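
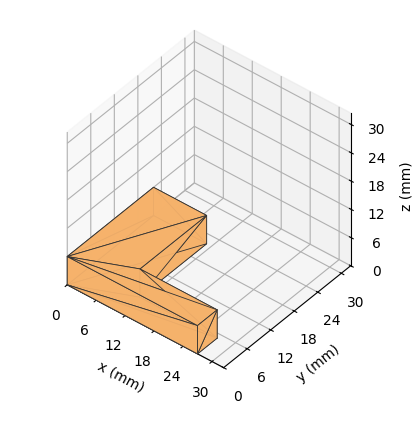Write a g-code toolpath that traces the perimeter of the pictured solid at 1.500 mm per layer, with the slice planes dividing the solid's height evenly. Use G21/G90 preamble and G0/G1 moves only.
Reading the render: the shape is an L-shaped prism: outer 27 × 22 mm, arm thicknesses ≈ 5 mm (horizontal) and 11 mm (vertical), extruded 6 mm in z (dimensions read to the nearest mm from the axis ticks). For the g-code, the solid's height is divided into equal slices at the stated Δz and each level perimeter traced with G1 moves after a G0 lift.

; perimeter-only toolpath
G21 ; units = mm
G90 ; absolute positioning
G28 ; home
; layer 1
G0 Z1.500
G0 X0.000 Y0.000
G1 X27.000 Y0.000
G1 X27.000 Y5.000
G1 X11.000 Y5.000
G1 X11.000 Y22.000
G1 X0.000 Y22.000
G1 X0.000 Y0.000
; layer 2
G0 Z3.000
G0 X0.000 Y0.000
G1 X27.000 Y0.000
G1 X27.000 Y5.000
G1 X11.000 Y5.000
G1 X11.000 Y22.000
G1 X0.000 Y22.000
G1 X0.000 Y0.000
; layer 3
G0 Z4.500
G0 X0.000 Y0.000
G1 X27.000 Y0.000
G1 X27.000 Y5.000
G1 X11.000 Y5.000
G1 X11.000 Y22.000
G1 X0.000 Y22.000
G1 X0.000 Y0.000
; layer 4
G0 Z6.000
G0 X0.000 Y0.000
G1 X27.000 Y0.000
G1 X27.000 Y5.000
G1 X11.000 Y5.000
G1 X11.000 Y22.000
G1 X0.000 Y22.000
G1 X0.000 Y0.000
M2 ; end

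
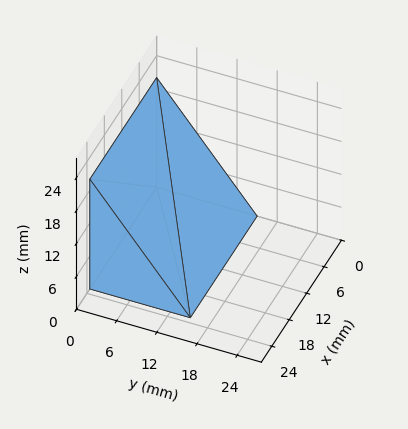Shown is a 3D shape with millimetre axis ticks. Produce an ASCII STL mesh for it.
Reading the render: the shape is a wedge (ramp): 23 × 15 mm base, rising to 20 mm along the y=0 edge and sloping linearly to z=0 at y=15 (dimensions read to the nearest mm from the axis ticks). For the STL, each face is triangulated and given an outward normal.

solid part
  facet normal 0.0000 0.0000 -1.0000
    outer loop
      vertex 23.00 15.00 0.00
      vertex 23.00 0.00 0.00
      vertex 0.00 0.00 0.00
    endloop
  endfacet
  facet normal 0.0000 0.0000 -1.0000
    outer loop
      vertex 0.00 15.00 0.00
      vertex 23.00 15.00 0.00
      vertex 0.00 0.00 0.00
    endloop
  endfacet
  facet normal 0.0000 -1.0000 0.0000
    outer loop
      vertex 0.00 0.00 0.00
      vertex 23.00 0.00 0.00
      vertex 23.00 0.00 20.00
    endloop
  endfacet
  facet normal 0.0000 -1.0000 0.0000
    outer loop
      vertex 0.00 0.00 0.00
      vertex 23.00 0.00 20.00
      vertex 0.00 0.00 20.00
    endloop
  endfacet
  facet normal 0.0000 0.8000 0.6000
    outer loop
      vertex 0.00 0.00 20.00
      vertex 23.00 0.00 20.00
      vertex 23.00 15.00 0.00
    endloop
  endfacet
  facet normal 0.0000 0.8000 0.6000
    outer loop
      vertex 0.00 0.00 20.00
      vertex 23.00 15.00 0.00
      vertex 0.00 15.00 0.00
    endloop
  endfacet
  facet normal -1.0000 0.0000 0.0000
    outer loop
      vertex 0.00 0.00 20.00
      vertex 0.00 15.00 0.00
      vertex 0.00 0.00 0.00
    endloop
  endfacet
  facet normal 1.0000 0.0000 0.0000
    outer loop
      vertex 23.00 0.00 0.00
      vertex 23.00 15.00 0.00
      vertex 23.00 0.00 20.00
    endloop
  endfacet
endsolid part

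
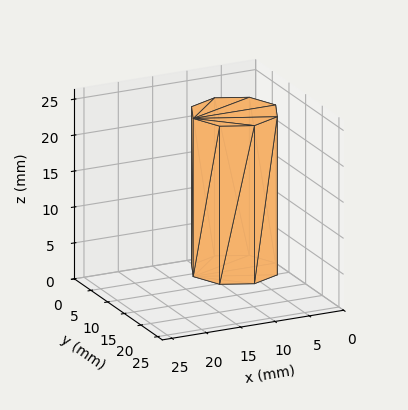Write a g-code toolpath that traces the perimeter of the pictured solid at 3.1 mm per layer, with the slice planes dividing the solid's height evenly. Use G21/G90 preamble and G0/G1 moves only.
Reading the render: the shape is a regular 8-sided prism (a cylinder approximated with 8 flat sides), circumscribed radius ≈ 6 mm, height ≈ 22 mm (dimensions read to the nearest mm from the axis ticks). For the g-code, the solid's height is divided into equal slices at the stated Δz and each level perimeter traced with G1 moves after a G0 lift.

; perimeter-only toolpath
G21 ; units = mm
G90 ; absolute positioning
G28 ; home
; layer 1
G0 Z3.1
G0 X12.0 Y6.0
G1 X10.2 Y10.2
G1 X6.0 Y12.0
G1 X1.8 Y10.2
G1 X0.0 Y6.0
G1 X1.8 Y1.8
G1 X6.0 Y0.0
G1 X10.2 Y1.8
G1 X12.0 Y6.0
; layer 2
G0 Z6.3
G0 X12.0 Y6.0
G1 X10.2 Y10.2
G1 X6.0 Y12.0
G1 X1.8 Y10.2
G1 X0.0 Y6.0
G1 X1.8 Y1.8
G1 X6.0 Y0.0
G1 X10.2 Y1.8
G1 X12.0 Y6.0
; layer 3
G0 Z9.4
G0 X12.0 Y6.0
G1 X10.2 Y10.2
G1 X6.0 Y12.0
G1 X1.8 Y10.2
G1 X0.0 Y6.0
G1 X1.8 Y1.8
G1 X6.0 Y0.0
G1 X10.2 Y1.8
G1 X12.0 Y6.0
; layer 4
G0 Z12.6
G0 X12.0 Y6.0
G1 X10.2 Y10.2
G1 X6.0 Y12.0
G1 X1.8 Y10.2
G1 X0.0 Y6.0
G1 X1.8 Y1.8
G1 X6.0 Y0.0
G1 X10.2 Y1.8
G1 X12.0 Y6.0
; layer 5
G0 Z15.7
G0 X12.0 Y6.0
G1 X10.2 Y10.2
G1 X6.0 Y12.0
G1 X1.8 Y10.2
G1 X0.0 Y6.0
G1 X1.8 Y1.8
G1 X6.0 Y0.0
G1 X10.2 Y1.8
G1 X12.0 Y6.0
; layer 6
G0 Z18.9
G0 X12.0 Y6.0
G1 X10.2 Y10.2
G1 X6.0 Y12.0
G1 X1.8 Y10.2
G1 X0.0 Y6.0
G1 X1.8 Y1.8
G1 X6.0 Y0.0
G1 X10.2 Y1.8
G1 X12.0 Y6.0
; layer 7
G0 Z22.0
G0 X12.0 Y6.0
G1 X10.2 Y10.2
G1 X6.0 Y12.0
G1 X1.8 Y10.2
G1 X0.0 Y6.0
G1 X1.8 Y1.8
G1 X6.0 Y0.0
G1 X10.2 Y1.8
G1 X12.0 Y6.0
M2 ; end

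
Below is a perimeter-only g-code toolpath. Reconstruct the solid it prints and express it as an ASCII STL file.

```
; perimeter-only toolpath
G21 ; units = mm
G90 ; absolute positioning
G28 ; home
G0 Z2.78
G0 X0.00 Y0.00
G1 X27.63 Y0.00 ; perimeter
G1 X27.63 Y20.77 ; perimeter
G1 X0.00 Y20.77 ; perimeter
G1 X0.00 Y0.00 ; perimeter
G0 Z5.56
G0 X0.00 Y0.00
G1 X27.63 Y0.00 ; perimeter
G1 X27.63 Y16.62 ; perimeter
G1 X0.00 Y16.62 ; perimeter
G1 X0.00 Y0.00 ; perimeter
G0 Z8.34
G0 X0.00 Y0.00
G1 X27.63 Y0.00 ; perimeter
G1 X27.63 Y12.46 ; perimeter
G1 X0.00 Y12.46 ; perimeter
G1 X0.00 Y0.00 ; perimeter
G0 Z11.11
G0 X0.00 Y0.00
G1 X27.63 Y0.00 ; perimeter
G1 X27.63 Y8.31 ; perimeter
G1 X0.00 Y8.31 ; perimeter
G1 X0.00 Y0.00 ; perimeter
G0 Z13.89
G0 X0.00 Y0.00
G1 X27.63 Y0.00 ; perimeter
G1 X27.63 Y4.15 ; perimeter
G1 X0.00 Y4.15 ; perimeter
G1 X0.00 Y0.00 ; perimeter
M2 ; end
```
solid part
  facet normal 0.0000 0.0000 -1.0000
    outer loop
      vertex 27.63 24.93 0.00
      vertex 27.63 0.00 0.00
      vertex 0.00 0.00 0.00
    endloop
  endfacet
  facet normal 0.0000 0.0000 -1.0000
    outer loop
      vertex 0.00 24.93 0.00
      vertex 27.63 24.93 0.00
      vertex 0.00 0.00 0.00
    endloop
  endfacet
  facet normal 0.0000 -1.0000 0.0000
    outer loop
      vertex 0.00 0.00 0.00
      vertex 27.63 0.00 0.00
      vertex 27.63 0.00 16.67
    endloop
  endfacet
  facet normal 0.0000 -1.0000 0.0000
    outer loop
      vertex 0.00 0.00 0.00
      vertex 27.63 0.00 16.67
      vertex 0.00 0.00 16.67
    endloop
  endfacet
  facet normal 0.0000 0.5559 0.8313
    outer loop
      vertex 0.00 0.00 16.67
      vertex 27.63 0.00 16.67
      vertex 27.63 24.93 0.00
    endloop
  endfacet
  facet normal 0.0000 0.5559 0.8313
    outer loop
      vertex 0.00 0.00 16.67
      vertex 27.63 24.93 0.00
      vertex 0.00 24.93 0.00
    endloop
  endfacet
  facet normal -1.0000 0.0000 0.0000
    outer loop
      vertex 0.00 0.00 16.67
      vertex 0.00 24.93 0.00
      vertex 0.00 0.00 0.00
    endloop
  endfacet
  facet normal 1.0000 0.0000 0.0000
    outer loop
      vertex 27.63 0.00 0.00
      vertex 27.63 24.93 0.00
      vertex 27.63 0.00 16.67
    endloop
  endfacet
endsolid part

The G0 Z moves step by Δz≈2.78 mm. The G1 loops shrink linearly with z, so the solid tapers from its base footprint up to z≈16.7. Closing with a flat bottom cap and the tapered top and triangulating gives 8 facets — a wedge (ramp): 27.6 × 24.9 mm base, rising to 16.7 mm along the y=0 edge and sloping linearly to z=0 at y=24.9.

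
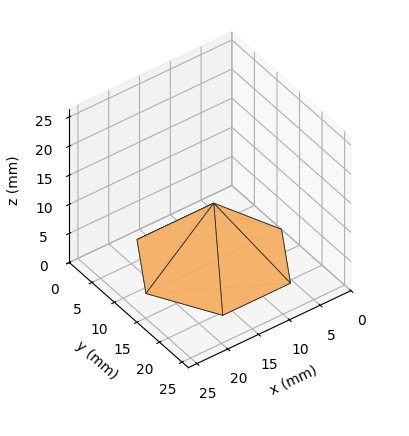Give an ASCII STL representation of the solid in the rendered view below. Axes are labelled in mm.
Reading the render: the shape is a regular 6-sided pyramid, base circumscribed radius ≈ 11 mm, apex at z ≈ 10 mm (dimensions read to the nearest mm from the axis ticks). For the STL, each face is triangulated and given an outward normal.

solid part
  facet normal 0.0000 0.0000 -1.0000
    outer loop
      vertex 5.5 20.5 0.0
      vertex 16.5 20.5 0.0
      vertex 22.0 11.0 0.0
    endloop
  endfacet
  facet normal 0.0000 0.0000 -1.0000
    outer loop
      vertex 0.0 11.0 0.0
      vertex 5.5 20.5 0.0
      vertex 22.0 11.0 0.0
    endloop
  endfacet
  facet normal 0.0000 0.0000 -1.0000
    outer loop
      vertex 5.5 1.5 0.0
      vertex 0.0 11.0 0.0
      vertex 22.0 11.0 0.0
    endloop
  endfacet
  facet normal 0.0000 0.0000 -1.0000
    outer loop
      vertex 16.5 1.5 0.0
      vertex 5.5 1.5 0.0
      vertex 22.0 11.0 0.0
    endloop
  endfacet
  facet normal 0.6268 0.3629 0.6895
    outer loop
      vertex 22.0 11.0 0.0
      vertex 16.5 20.5 0.0
      vertex 11.0 11.0 10.0
    endloop
  endfacet
  facet normal 0.0000 0.7250 0.6887
    outer loop
      vertex 16.5 20.5 0.0
      vertex 5.5 20.5 0.0
      vertex 11.0 11.0 10.0
    endloop
  endfacet
  facet normal -0.6268 0.3629 0.6895
    outer loop
      vertex 5.5 20.5 0.0
      vertex 0.0 11.0 0.0
      vertex 11.0 11.0 10.0
    endloop
  endfacet
  facet normal -0.6268 -0.3629 0.6895
    outer loop
      vertex 0.0 11.0 0.0
      vertex 5.5 1.5 0.0
      vertex 11.0 11.0 10.0
    endloop
  endfacet
  facet normal 0.0000 -0.7250 0.6887
    outer loop
      vertex 5.5 1.5 0.0
      vertex 16.5 1.5 0.0
      vertex 11.0 11.0 10.0
    endloop
  endfacet
  facet normal 0.6268 -0.3629 0.6895
    outer loop
      vertex 16.5 1.5 0.0
      vertex 22.0 11.0 0.0
      vertex 11.0 11.0 10.0
    endloop
  endfacet
endsolid part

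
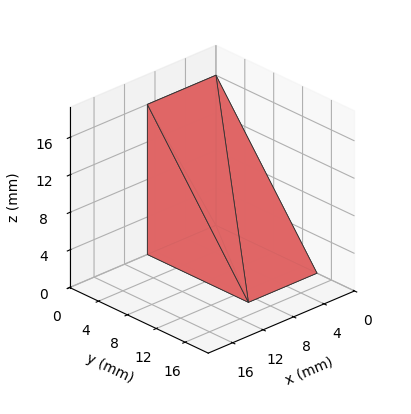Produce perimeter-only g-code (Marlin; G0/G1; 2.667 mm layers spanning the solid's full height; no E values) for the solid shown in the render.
Reading the render: the shape is a wedge (ramp): 9 × 14 mm base, rising to 16 mm along the y=0 edge and sloping linearly to z=0 at y=14 (dimensions read to the nearest mm from the axis ticks). For the g-code, the solid's height is divided into equal slices at the stated Δz and each level perimeter traced with G1 moves after a G0 lift.

; perimeter-only toolpath
G21 ; units = mm
G90 ; absolute positioning
G28 ; home
; layer 1
G0 Z2.667
G0 X0.000 Y0.000
G1 X9.000 Y0.000
G1 X9.000 Y11.667
G1 X0.000 Y11.667
G1 X0.000 Y0.000
; layer 2
G0 Z5.333
G0 X0.000 Y0.000
G1 X9.000 Y0.000
G1 X9.000 Y9.333
G1 X0.000 Y9.333
G1 X0.000 Y0.000
; layer 3
G0 Z8.000
G0 X0.000 Y0.000
G1 X9.000 Y0.000
G1 X9.000 Y7.000
G1 X0.000 Y7.000
G1 X0.000 Y0.000
; layer 4
G0 Z10.667
G0 X0.000 Y0.000
G1 X9.000 Y0.000
G1 X9.000 Y4.667
G1 X0.000 Y4.667
G1 X0.000 Y0.000
; layer 5
G0 Z13.333
G0 X0.000 Y0.000
G1 X9.000 Y0.000
G1 X9.000 Y2.333
G1 X0.000 Y2.333
G1 X0.000 Y0.000
M2 ; end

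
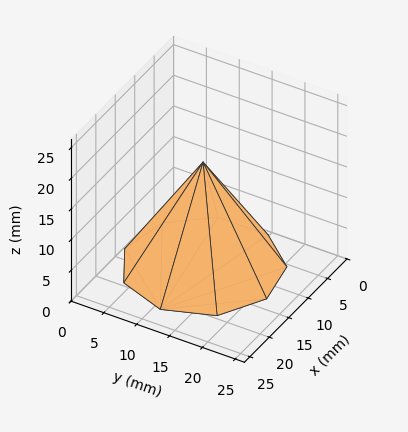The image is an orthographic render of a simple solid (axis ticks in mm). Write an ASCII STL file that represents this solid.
Reading the render: the shape is a regular 9-sided pyramid, base circumscribed radius ≈ 11 mm, apex at z ≈ 17 mm (dimensions read to the nearest mm from the axis ticks). For the STL, each face is triangulated and given an outward normal.

solid part
  facet normal 0.0000 0.0000 -1.0000
    outer loop
      vertex 12.9 21.8 0.0
      vertex 19.4 18.1 0.0
      vertex 22.0 11.0 0.0
    endloop
  endfacet
  facet normal 0.0000 0.0000 -1.0000
    outer loop
      vertex 5.5 20.5 0.0
      vertex 12.9 21.8 0.0
      vertex 22.0 11.0 0.0
    endloop
  endfacet
  facet normal 0.0000 0.0000 -1.0000
    outer loop
      vertex 0.7 14.8 0.0
      vertex 5.5 20.5 0.0
      vertex 22.0 11.0 0.0
    endloop
  endfacet
  facet normal 0.0000 0.0000 -1.0000
    outer loop
      vertex 0.7 7.2 0.0
      vertex 0.7 14.8 0.0
      vertex 22.0 11.0 0.0
    endloop
  endfacet
  facet normal 0.0000 0.0000 -1.0000
    outer loop
      vertex 5.5 1.5 0.0
      vertex 0.7 7.2 0.0
      vertex 22.0 11.0 0.0
    endloop
  endfacet
  facet normal 0.0000 0.0000 -1.0000
    outer loop
      vertex 12.9 0.2 0.0
      vertex 5.5 1.5 0.0
      vertex 22.0 11.0 0.0
    endloop
  endfacet
  facet normal 0.0000 0.0000 -1.0000
    outer loop
      vertex 19.4 3.9 0.0
      vertex 12.9 0.2 0.0
      vertex 22.0 11.0 0.0
    endloop
  endfacet
  facet normal 0.8025 0.2939 0.5193
    outer loop
      vertex 22.0 11.0 0.0
      vertex 19.4 18.1 0.0
      vertex 11.0 11.0 17.0
    endloop
  endfacet
  facet normal 0.4228 0.7428 0.5191
    outer loop
      vertex 19.4 18.1 0.0
      vertex 12.9 21.8 0.0
      vertex 11.0 11.0 17.0
    endloop
  endfacet
  facet normal -0.1480 0.8422 0.5185
    outer loop
      vertex 12.9 21.8 0.0
      vertex 5.5 20.5 0.0
      vertex 11.0 11.0 17.0
    endloop
  endfacet
  facet normal -0.6538 0.5505 0.5192
    outer loop
      vertex 5.5 20.5 0.0
      vertex 0.7 14.8 0.0
      vertex 11.0 11.0 17.0
    endloop
  endfacet
  facet normal -0.8553 0.0000 0.5182
    outer loop
      vertex 0.7 14.8 0.0
      vertex 0.7 7.2 0.0
      vertex 11.0 11.0 17.0
    endloop
  endfacet
  facet normal -0.6538 -0.5505 0.5192
    outer loop
      vertex 0.7 7.2 0.0
      vertex 5.5 1.5 0.0
      vertex 11.0 11.0 17.0
    endloop
  endfacet
  facet normal -0.1480 -0.8422 0.5185
    outer loop
      vertex 5.5 1.5 0.0
      vertex 12.9 0.2 0.0
      vertex 11.0 11.0 17.0
    endloop
  endfacet
  facet normal 0.4228 -0.7428 0.5191
    outer loop
      vertex 12.9 0.2 0.0
      vertex 19.4 3.9 0.0
      vertex 11.0 11.0 17.0
    endloop
  endfacet
  facet normal 0.8025 -0.2939 0.5193
    outer loop
      vertex 19.4 3.9 0.0
      vertex 22.0 11.0 0.0
      vertex 11.0 11.0 17.0
    endloop
  endfacet
endsolid part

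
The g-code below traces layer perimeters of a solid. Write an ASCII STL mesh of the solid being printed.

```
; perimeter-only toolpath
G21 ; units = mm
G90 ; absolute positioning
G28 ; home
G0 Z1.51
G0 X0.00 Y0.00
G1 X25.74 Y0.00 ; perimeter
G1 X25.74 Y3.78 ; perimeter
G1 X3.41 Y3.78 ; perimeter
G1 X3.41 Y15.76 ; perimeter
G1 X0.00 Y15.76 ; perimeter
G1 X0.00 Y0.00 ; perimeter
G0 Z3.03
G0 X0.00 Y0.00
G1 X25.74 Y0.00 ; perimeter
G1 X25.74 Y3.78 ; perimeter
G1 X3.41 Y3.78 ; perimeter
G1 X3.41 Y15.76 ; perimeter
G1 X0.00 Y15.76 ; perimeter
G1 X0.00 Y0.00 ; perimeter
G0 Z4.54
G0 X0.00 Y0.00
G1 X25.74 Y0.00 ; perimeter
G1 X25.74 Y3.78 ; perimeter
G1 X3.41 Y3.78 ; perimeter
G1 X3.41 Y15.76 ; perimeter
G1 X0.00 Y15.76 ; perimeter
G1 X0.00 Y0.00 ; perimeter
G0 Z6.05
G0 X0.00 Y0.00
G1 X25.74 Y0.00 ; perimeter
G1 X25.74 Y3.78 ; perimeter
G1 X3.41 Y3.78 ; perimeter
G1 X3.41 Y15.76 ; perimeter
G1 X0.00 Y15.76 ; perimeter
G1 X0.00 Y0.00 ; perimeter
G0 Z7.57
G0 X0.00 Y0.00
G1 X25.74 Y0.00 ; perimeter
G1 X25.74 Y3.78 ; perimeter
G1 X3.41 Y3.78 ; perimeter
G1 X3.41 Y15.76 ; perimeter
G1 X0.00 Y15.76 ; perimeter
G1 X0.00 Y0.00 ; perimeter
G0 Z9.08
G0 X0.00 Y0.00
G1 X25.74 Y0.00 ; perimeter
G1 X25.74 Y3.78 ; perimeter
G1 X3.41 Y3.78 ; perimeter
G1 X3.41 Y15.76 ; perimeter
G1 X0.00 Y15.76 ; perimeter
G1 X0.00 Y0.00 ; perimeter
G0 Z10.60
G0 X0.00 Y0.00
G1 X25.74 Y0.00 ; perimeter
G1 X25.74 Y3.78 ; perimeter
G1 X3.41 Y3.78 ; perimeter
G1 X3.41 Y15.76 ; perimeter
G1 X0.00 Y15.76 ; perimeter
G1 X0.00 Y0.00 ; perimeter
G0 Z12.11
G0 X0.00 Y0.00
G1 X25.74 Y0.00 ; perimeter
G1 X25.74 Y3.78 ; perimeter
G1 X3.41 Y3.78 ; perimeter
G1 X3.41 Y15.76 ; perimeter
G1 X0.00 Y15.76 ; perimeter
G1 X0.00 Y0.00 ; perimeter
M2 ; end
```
solid part
  facet normal 0.0000 0.0000 -1.0000
    outer loop
      vertex 25.74 3.78 0.00
      vertex 25.74 0.00 0.00
      vertex 0.00 0.00 0.00
    endloop
  endfacet
  facet normal 0.0000 0.0000 -1.0000
    outer loop
      vertex 3.41 3.78 0.00
      vertex 25.74 3.78 0.00
      vertex 0.00 0.00 0.00
    endloop
  endfacet
  facet normal 0.0000 0.0000 -1.0000
    outer loop
      vertex 3.41 15.76 0.00
      vertex 3.41 3.78 0.00
      vertex 0.00 0.00 0.00
    endloop
  endfacet
  facet normal 0.0000 0.0000 -1.0000
    outer loop
      vertex 0.00 15.76 0.00
      vertex 3.41 15.76 0.00
      vertex 0.00 0.00 0.00
    endloop
  endfacet
  facet normal 0.0000 0.0000 1.0000
    outer loop
      vertex 0.00 0.00 12.11
      vertex 25.74 0.00 12.11
      vertex 25.74 3.78 12.11
    endloop
  endfacet
  facet normal 0.0000 0.0000 1.0000
    outer loop
      vertex 0.00 0.00 12.11
      vertex 25.74 3.78 12.11
      vertex 3.41 3.78 12.11
    endloop
  endfacet
  facet normal 0.0000 0.0000 1.0000
    outer loop
      vertex 0.00 0.00 12.11
      vertex 3.41 3.78 12.11
      vertex 3.41 15.76 12.11
    endloop
  endfacet
  facet normal 0.0000 0.0000 1.0000
    outer loop
      vertex 0.00 0.00 12.11
      vertex 3.41 15.76 12.11
      vertex 0.00 15.76 12.11
    endloop
  endfacet
  facet normal 0.0000 -1.0000 0.0000
    outer loop
      vertex 0.00 0.00 0.00
      vertex 25.74 0.00 0.00
      vertex 25.74 0.00 12.11
    endloop
  endfacet
  facet normal 0.0000 -1.0000 0.0000
    outer loop
      vertex 0.00 0.00 0.00
      vertex 25.74 0.00 12.11
      vertex 0.00 0.00 12.11
    endloop
  endfacet
  facet normal 1.0000 0.0000 0.0000
    outer loop
      vertex 25.74 0.00 0.00
      vertex 25.74 3.78 0.00
      vertex 25.74 3.78 12.11
    endloop
  endfacet
  facet normal 1.0000 0.0000 0.0000
    outer loop
      vertex 25.74 0.00 0.00
      vertex 25.74 3.78 12.11
      vertex 25.74 0.00 12.11
    endloop
  endfacet
  facet normal 0.0000 1.0000 0.0000
    outer loop
      vertex 25.74 3.78 0.00
      vertex 3.41 3.78 0.00
      vertex 3.41 3.78 12.11
    endloop
  endfacet
  facet normal 0.0000 1.0000 0.0000
    outer loop
      vertex 25.74 3.78 0.00
      vertex 3.41 3.78 12.11
      vertex 25.74 3.78 12.11
    endloop
  endfacet
  facet normal 1.0000 0.0000 0.0000
    outer loop
      vertex 3.41 3.78 0.00
      vertex 3.41 15.76 0.00
      vertex 3.41 15.76 12.11
    endloop
  endfacet
  facet normal 1.0000 0.0000 0.0000
    outer loop
      vertex 3.41 3.78 0.00
      vertex 3.41 15.76 12.11
      vertex 3.41 3.78 12.11
    endloop
  endfacet
  facet normal 0.0000 1.0000 0.0000
    outer loop
      vertex 3.41 15.76 0.00
      vertex 0.00 15.76 0.00
      vertex 0.00 15.76 12.11
    endloop
  endfacet
  facet normal 0.0000 1.0000 0.0000
    outer loop
      vertex 3.41 15.76 0.00
      vertex 0.00 15.76 12.11
      vertex 3.41 15.76 12.11
    endloop
  endfacet
  facet normal -1.0000 0.0000 0.0000
    outer loop
      vertex 0.00 15.76 0.00
      vertex 0.00 0.00 0.00
      vertex 0.00 0.00 12.11
    endloop
  endfacet
  facet normal -1.0000 0.0000 0.0000
    outer loop
      vertex 0.00 15.76 0.00
      vertex 0.00 0.00 12.11
      vertex 0.00 15.76 12.11
    endloop
  endfacet
endsolid part

The G0 Z moves step by Δz≈1.51 mm. Every layer's G1 loop is the same polygon, so the solid is a straight extrusion of it from z=0 to z≈12.1. Closing with flat bottom and top caps and triangulating gives 20 facets — an L-shaped prism: outer 25.7 × 15.8 mm, arm thicknesses ≈ 3.78 mm (horizontal) and 3.41 mm (vertical), extruded 12.1 mm in z.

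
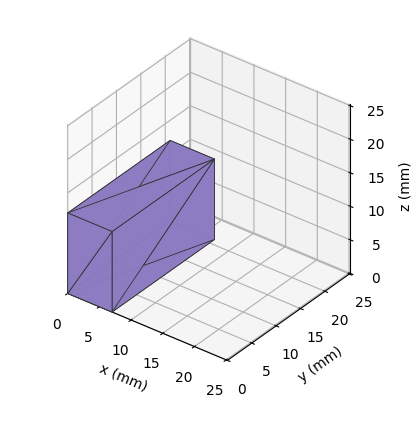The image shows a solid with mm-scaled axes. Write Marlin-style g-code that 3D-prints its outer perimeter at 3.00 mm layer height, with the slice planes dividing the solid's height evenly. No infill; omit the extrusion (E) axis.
Reading the render: the shape is a rectangular box, roughly 7 × 21 mm footprint and 12 mm tall (dimensions read to the nearest mm from the axis ticks). For the g-code, the solid's height is divided into equal slices at the stated Δz and each level perimeter traced with G1 moves after a G0 lift.

; perimeter-only toolpath
G21 ; units = mm
G90 ; absolute positioning
G28 ; home
; layer 1
G0 Z3.00
G0 X0.00 Y0.00
G1 X7.00 Y0.00
G1 X7.00 Y21.00
G1 X0.00 Y21.00
G1 X0.00 Y0.00
; layer 2
G0 Z6.00
G0 X0.00 Y0.00
G1 X7.00 Y0.00
G1 X7.00 Y21.00
G1 X0.00 Y21.00
G1 X0.00 Y0.00
; layer 3
G0 Z9.00
G0 X0.00 Y0.00
G1 X7.00 Y0.00
G1 X7.00 Y21.00
G1 X0.00 Y21.00
G1 X0.00 Y0.00
; layer 4
G0 Z12.00
G0 X0.00 Y0.00
G1 X7.00 Y0.00
G1 X7.00 Y21.00
G1 X0.00 Y21.00
G1 X0.00 Y0.00
M2 ; end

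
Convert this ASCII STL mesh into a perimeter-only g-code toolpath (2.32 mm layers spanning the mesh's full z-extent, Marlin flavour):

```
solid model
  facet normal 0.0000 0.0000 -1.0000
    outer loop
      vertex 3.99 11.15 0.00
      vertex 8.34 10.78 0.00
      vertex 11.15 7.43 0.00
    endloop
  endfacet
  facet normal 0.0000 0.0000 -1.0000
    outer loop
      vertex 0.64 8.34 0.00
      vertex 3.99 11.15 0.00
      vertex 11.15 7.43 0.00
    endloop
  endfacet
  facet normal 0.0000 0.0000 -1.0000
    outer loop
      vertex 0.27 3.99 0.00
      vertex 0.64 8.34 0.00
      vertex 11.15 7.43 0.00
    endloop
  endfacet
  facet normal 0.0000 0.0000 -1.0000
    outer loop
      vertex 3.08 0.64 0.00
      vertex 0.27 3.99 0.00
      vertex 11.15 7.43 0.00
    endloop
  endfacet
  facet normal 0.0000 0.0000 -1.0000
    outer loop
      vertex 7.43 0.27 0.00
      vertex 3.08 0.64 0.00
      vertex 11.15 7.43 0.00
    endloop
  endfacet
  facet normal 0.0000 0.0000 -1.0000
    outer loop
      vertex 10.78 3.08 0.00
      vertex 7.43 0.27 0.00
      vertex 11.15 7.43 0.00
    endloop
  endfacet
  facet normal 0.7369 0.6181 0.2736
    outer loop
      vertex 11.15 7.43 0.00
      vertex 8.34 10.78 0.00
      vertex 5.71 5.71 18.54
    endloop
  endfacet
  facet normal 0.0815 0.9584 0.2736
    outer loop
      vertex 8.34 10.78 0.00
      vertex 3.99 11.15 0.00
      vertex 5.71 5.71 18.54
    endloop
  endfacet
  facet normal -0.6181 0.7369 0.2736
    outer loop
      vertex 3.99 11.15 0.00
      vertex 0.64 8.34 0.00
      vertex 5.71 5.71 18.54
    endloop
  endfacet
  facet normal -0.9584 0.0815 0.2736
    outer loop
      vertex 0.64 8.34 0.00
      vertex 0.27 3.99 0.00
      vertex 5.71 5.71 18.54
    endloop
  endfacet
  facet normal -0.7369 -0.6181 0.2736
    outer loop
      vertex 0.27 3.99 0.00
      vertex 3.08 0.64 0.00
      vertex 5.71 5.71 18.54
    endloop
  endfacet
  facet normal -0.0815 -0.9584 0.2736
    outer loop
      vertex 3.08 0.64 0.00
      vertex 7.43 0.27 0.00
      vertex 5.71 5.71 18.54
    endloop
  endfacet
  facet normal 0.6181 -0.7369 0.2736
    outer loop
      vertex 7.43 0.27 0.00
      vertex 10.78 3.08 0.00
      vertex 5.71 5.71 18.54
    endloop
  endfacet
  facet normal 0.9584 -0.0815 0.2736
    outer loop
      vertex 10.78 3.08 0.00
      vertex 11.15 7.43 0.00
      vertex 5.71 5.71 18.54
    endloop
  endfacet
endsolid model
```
; perimeter-only toolpath
G21 ; units = mm
G90 ; absolute positioning
G28 ; home
; layer 1
G0 Z2.32
G0 X10.47 Y7.21
G1 X8.01 Y10.15
G1 X4.21 Y10.47
G1 X1.27 Y8.01
G1 X0.95 Y4.21
G1 X3.41 Y1.27
G1 X7.21 Y0.95
G1 X10.15 Y3.41
G1 X10.47 Y7.21
; layer 2
G0 Z4.63
G0 X9.79 Y7.00
G1 X7.68 Y9.51
G1 X4.42 Y9.79
G1 X1.91 Y7.68
G1 X1.63 Y4.42
G1 X3.74 Y1.91
G1 X7.00 Y1.63
G1 X9.51 Y3.74
G1 X9.79 Y7.00
; layer 3
G0 Z6.95
G0 X9.11 Y6.79
G1 X7.35 Y8.88
G1 X4.63 Y9.11
G1 X2.54 Y7.35
G1 X2.31 Y4.63
G1 X4.07 Y2.54
G1 X6.79 Y2.31
G1 X8.88 Y4.07
G1 X9.11 Y6.79
; layer 4
G0 Z9.27
G0 X8.43 Y6.57
G1 X7.03 Y8.24
G1 X4.85 Y8.43
G1 X3.17 Y7.03
G1 X2.99 Y4.85
G1 X4.39 Y3.17
G1 X6.57 Y2.99
G1 X8.24 Y4.39
G1 X8.43 Y6.57
; layer 5
G0 Z11.59
G0 X7.75 Y6.36
G1 X6.70 Y7.61
G1 X5.07 Y7.75
G1 X3.81 Y6.70
G1 X3.67 Y5.07
G1 X4.72 Y3.81
G1 X6.36 Y3.67
G1 X7.61 Y4.72
G1 X7.75 Y6.36
; layer 6
G0 Z13.90
G0 X7.07 Y6.14
G1 X6.37 Y6.98
G1 X5.28 Y7.07
G1 X4.44 Y6.37
G1 X4.35 Y5.28
G1 X5.05 Y4.44
G1 X6.14 Y4.35
G1 X6.98 Y5.05
G1 X7.07 Y6.14
; layer 7
G0 Z16.22
G0 X6.39 Y5.92
G1 X6.04 Y6.34
G1 X5.50 Y6.39
G1 X5.08 Y6.04
G1 X5.03 Y5.50
G1 X5.38 Y5.08
G1 X5.92 Y5.03
G1 X6.34 Y5.38
G1 X6.39 Y5.92
M2 ; end

The solid is a regular 8-sided pyramid, base circumscribed radius ≈ 5.71 mm, apex at z ≈ 18.5 mm. Slicing at Δz = 2.32 mm — 8 equal slices spanning the solid's height, so layer i sits at z = i·h/8 — gives 7 non-empty perimeters. Each is a 8-segment closed polygon; G0 lifts to the layer z and rapids to the start vertex, then G1 traces the edges. The cross-section shrinks linearly with z (the slice at the apex is degenerate and omitted).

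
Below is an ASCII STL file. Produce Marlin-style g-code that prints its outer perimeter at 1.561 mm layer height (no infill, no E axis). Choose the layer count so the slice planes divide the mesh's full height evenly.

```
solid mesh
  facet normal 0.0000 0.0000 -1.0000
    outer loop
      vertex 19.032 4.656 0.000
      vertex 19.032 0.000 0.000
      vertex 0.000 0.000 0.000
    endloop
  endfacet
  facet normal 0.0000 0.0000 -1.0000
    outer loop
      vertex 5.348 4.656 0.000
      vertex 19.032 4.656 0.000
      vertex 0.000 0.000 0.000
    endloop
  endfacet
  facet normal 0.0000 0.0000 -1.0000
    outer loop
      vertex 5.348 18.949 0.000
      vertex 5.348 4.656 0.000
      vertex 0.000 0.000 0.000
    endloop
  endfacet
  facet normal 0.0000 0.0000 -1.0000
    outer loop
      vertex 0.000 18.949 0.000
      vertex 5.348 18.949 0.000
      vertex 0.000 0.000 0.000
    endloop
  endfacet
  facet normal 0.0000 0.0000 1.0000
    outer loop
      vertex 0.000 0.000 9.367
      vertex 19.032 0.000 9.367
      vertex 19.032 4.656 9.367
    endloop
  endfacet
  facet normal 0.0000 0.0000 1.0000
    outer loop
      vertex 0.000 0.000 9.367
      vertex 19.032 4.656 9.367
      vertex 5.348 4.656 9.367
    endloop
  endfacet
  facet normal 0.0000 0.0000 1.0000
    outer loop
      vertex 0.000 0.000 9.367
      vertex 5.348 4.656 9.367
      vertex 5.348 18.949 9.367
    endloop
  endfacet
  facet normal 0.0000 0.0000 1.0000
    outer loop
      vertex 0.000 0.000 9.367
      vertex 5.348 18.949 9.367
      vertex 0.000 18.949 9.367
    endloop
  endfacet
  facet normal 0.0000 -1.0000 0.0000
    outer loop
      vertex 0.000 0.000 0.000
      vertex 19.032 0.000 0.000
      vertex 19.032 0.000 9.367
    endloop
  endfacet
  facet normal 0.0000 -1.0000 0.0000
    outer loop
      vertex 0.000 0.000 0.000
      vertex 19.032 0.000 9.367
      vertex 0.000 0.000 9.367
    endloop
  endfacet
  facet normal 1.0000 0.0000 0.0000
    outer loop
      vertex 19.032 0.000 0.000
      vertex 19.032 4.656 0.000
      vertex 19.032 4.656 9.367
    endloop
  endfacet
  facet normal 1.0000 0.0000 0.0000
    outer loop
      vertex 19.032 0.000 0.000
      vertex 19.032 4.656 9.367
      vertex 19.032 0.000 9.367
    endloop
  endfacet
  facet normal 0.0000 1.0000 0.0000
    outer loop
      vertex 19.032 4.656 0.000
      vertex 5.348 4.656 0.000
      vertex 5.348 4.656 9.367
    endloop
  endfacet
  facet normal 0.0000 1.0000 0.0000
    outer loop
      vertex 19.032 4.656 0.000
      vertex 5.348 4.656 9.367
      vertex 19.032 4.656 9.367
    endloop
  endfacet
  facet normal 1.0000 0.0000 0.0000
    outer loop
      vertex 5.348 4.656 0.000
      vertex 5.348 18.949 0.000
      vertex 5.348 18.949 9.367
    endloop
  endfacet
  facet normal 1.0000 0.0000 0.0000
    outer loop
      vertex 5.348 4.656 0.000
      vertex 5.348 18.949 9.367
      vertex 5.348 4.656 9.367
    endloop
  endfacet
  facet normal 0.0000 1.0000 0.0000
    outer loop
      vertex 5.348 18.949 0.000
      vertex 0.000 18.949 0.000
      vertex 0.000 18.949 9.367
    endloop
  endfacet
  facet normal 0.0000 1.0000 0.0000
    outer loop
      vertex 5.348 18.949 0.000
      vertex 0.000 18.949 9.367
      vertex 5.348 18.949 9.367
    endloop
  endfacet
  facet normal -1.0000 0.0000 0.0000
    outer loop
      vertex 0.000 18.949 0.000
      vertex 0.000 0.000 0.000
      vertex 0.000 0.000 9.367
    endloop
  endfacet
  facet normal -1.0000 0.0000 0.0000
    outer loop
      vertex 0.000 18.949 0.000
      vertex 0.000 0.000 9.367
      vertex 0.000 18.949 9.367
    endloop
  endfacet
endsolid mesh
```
; perimeter-only toolpath
G21 ; units = mm
G90 ; absolute positioning
G28 ; home
; layer 1
G0 Z1.561
G0 X0.000 Y0.000
G1 X19.032 Y0.000
G1 X19.032 Y4.656
G1 X5.348 Y4.656
G1 X5.348 Y18.949
G1 X0.000 Y18.949
G1 X0.000 Y0.000
; layer 2
G0 Z3.122
G0 X0.000 Y0.000
G1 X19.032 Y0.000
G1 X19.032 Y4.656
G1 X5.348 Y4.656
G1 X5.348 Y18.949
G1 X0.000 Y18.949
G1 X0.000 Y0.000
; layer 3
G0 Z4.684
G0 X0.000 Y0.000
G1 X19.032 Y0.000
G1 X19.032 Y4.656
G1 X5.348 Y4.656
G1 X5.348 Y18.949
G1 X0.000 Y18.949
G1 X0.000 Y0.000
; layer 4
G0 Z6.245
G0 X0.000 Y0.000
G1 X19.032 Y0.000
G1 X19.032 Y4.656
G1 X5.348 Y4.656
G1 X5.348 Y18.949
G1 X0.000 Y18.949
G1 X0.000 Y0.000
; layer 5
G0 Z7.806
G0 X0.000 Y0.000
G1 X19.032 Y0.000
G1 X19.032 Y4.656
G1 X5.348 Y4.656
G1 X5.348 Y18.949
G1 X0.000 Y18.949
G1 X0.000 Y0.000
; layer 6
G0 Z9.367
G0 X0.000 Y0.000
G1 X19.032 Y0.000
G1 X19.032 Y4.656
G1 X5.348 Y4.656
G1 X5.348 Y18.949
G1 X0.000 Y18.949
G1 X0.000 Y0.000
M2 ; end

The solid is an L-shaped prism: outer 19 × 18.9 mm, arm thicknesses ≈ 4.66 mm (horizontal) and 5.35 mm (vertical), extruded 9.37 mm in z. Slicing at Δz = 1.561 mm — 6 equal slices spanning the solid's height, so layer i sits at z = i·h/6 — gives 6 non-empty perimeters. Each is a 6-segment closed polygon; G0 lifts to the layer z and rapids to the start vertex, then G1 traces the edges.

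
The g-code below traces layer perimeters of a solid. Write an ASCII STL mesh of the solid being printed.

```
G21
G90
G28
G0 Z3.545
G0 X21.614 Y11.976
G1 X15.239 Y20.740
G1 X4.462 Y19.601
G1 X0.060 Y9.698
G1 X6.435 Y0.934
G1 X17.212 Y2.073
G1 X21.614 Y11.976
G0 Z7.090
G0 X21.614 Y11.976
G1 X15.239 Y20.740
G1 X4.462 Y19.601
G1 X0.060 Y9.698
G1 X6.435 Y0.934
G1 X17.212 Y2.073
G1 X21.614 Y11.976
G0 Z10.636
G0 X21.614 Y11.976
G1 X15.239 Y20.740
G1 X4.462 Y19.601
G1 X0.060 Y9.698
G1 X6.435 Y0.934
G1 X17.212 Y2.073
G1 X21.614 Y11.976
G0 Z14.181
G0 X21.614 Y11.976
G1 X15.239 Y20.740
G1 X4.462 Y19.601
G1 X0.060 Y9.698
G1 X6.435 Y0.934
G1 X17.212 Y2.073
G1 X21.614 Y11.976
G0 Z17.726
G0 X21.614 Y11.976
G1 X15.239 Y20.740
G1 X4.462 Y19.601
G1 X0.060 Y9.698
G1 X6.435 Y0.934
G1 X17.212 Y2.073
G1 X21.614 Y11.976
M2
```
solid part
  facet normal 0.0000 0.0000 -1.0000
    outer loop
      vertex 4.462 19.601 0.000
      vertex 15.239 20.740 0.000
      vertex 21.614 11.976 0.000
    endloop
  endfacet
  facet normal 0.0000 0.0000 -1.0000
    outer loop
      vertex 0.060 9.698 0.000
      vertex 4.462 19.601 0.000
      vertex 21.614 11.976 0.000
    endloop
  endfacet
  facet normal 0.0000 0.0000 -1.0000
    outer loop
      vertex 6.435 0.934 0.000
      vertex 0.060 9.698 0.000
      vertex 21.614 11.976 0.000
    endloop
  endfacet
  facet normal 0.0000 0.0000 -1.0000
    outer loop
      vertex 17.212 2.073 0.000
      vertex 6.435 0.934 0.000
      vertex 21.614 11.976 0.000
    endloop
  endfacet
  facet normal 0.0000 0.0000 1.0000
    outer loop
      vertex 21.614 11.976 17.726
      vertex 15.239 20.740 17.726
      vertex 4.462 19.601 17.726
    endloop
  endfacet
  facet normal 0.0000 0.0000 1.0000
    outer loop
      vertex 21.614 11.976 17.726
      vertex 4.462 19.601 17.726
      vertex 0.060 9.698 17.726
    endloop
  endfacet
  facet normal 0.0000 0.0000 1.0000
    outer loop
      vertex 21.614 11.976 17.726
      vertex 0.060 9.698 17.726
      vertex 6.435 0.934 17.726
    endloop
  endfacet
  facet normal 0.0000 0.0000 1.0000
    outer loop
      vertex 21.614 11.976 17.726
      vertex 6.435 0.934 17.726
      vertex 17.212 2.073 17.726
    endloop
  endfacet
  facet normal 0.8087 0.5882 0.0000
    outer loop
      vertex 21.614 11.976 0.000
      vertex 15.239 20.740 0.000
      vertex 15.239 20.740 17.726
    endloop
  endfacet
  facet normal 0.8087 0.5882 0.0000
    outer loop
      vertex 21.614 11.976 0.000
      vertex 15.239 20.740 17.726
      vertex 21.614 11.976 17.726
    endloop
  endfacet
  facet normal -0.1051 0.9945 0.0000
    outer loop
      vertex 15.239 20.740 0.000
      vertex 4.462 19.601 0.000
      vertex 4.462 19.601 17.726
    endloop
  endfacet
  facet normal -0.1051 0.9945 0.0000
    outer loop
      vertex 15.239 20.740 0.000
      vertex 4.462 19.601 17.726
      vertex 15.239 20.740 17.726
    endloop
  endfacet
  facet normal -0.9138 0.4062 0.0000
    outer loop
      vertex 4.462 19.601 0.000
      vertex 0.060 9.698 0.000
      vertex 0.060 9.698 17.726
    endloop
  endfacet
  facet normal -0.9138 0.4062 0.0000
    outer loop
      vertex 4.462 19.601 0.000
      vertex 0.060 9.698 17.726
      vertex 4.462 19.601 17.726
    endloop
  endfacet
  facet normal -0.8087 -0.5882 0.0000
    outer loop
      vertex 0.060 9.698 0.000
      vertex 6.435 0.934 0.000
      vertex 6.435 0.934 17.726
    endloop
  endfacet
  facet normal -0.8087 -0.5882 0.0000
    outer loop
      vertex 0.060 9.698 0.000
      vertex 6.435 0.934 17.726
      vertex 0.060 9.698 17.726
    endloop
  endfacet
  facet normal 0.1051 -0.9945 0.0000
    outer loop
      vertex 6.435 0.934 0.000
      vertex 17.212 2.073 0.000
      vertex 17.212 2.073 17.726
    endloop
  endfacet
  facet normal 0.1051 -0.9945 0.0000
    outer loop
      vertex 6.435 0.934 0.000
      vertex 17.212 2.073 17.726
      vertex 6.435 0.934 17.726
    endloop
  endfacet
  facet normal 0.9138 -0.4062 0.0000
    outer loop
      vertex 17.212 2.073 0.000
      vertex 21.614 11.976 0.000
      vertex 21.614 11.976 17.726
    endloop
  endfacet
  facet normal 0.9138 -0.4062 0.0000
    outer loop
      vertex 17.212 2.073 0.000
      vertex 21.614 11.976 17.726
      vertex 17.212 2.073 17.726
    endloop
  endfacet
endsolid part

The G0 Z moves step by Δz≈3.545 mm. Every layer's G1 loop is the same polygon, so the solid is a straight extrusion of it from z=0 to z≈17.7. Closing with flat bottom and top caps and triangulating gives 20 facets — a regular 6-sided prism (a cylinder approximated with 6 flat sides), circumscribed radius ≈ 10.8 mm, height ≈ 17.7 mm.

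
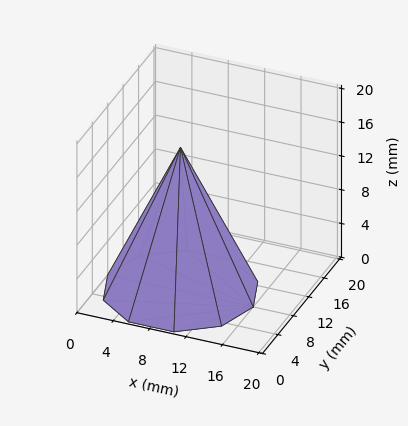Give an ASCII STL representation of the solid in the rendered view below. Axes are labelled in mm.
Reading the render: the shape is a regular 10-sided pyramid, base circumscribed radius ≈ 8 mm, apex at z ≈ 17 mm (dimensions read to the nearest mm from the axis ticks). For the STL, each face is triangulated and given an outward normal.

solid part
  facet normal 0.0000 0.0000 -1.0000
    outer loop
      vertex 10.5 15.6 0.0
      vertex 14.5 12.7 0.0
      vertex 16.0 8.0 0.0
    endloop
  endfacet
  facet normal 0.0000 0.0000 -1.0000
    outer loop
      vertex 5.5 15.6 0.0
      vertex 10.5 15.6 0.0
      vertex 16.0 8.0 0.0
    endloop
  endfacet
  facet normal 0.0000 0.0000 -1.0000
    outer loop
      vertex 1.5 12.7 0.0
      vertex 5.5 15.6 0.0
      vertex 16.0 8.0 0.0
    endloop
  endfacet
  facet normal 0.0000 0.0000 -1.0000
    outer loop
      vertex 0.0 8.0 0.0
      vertex 1.5 12.7 0.0
      vertex 16.0 8.0 0.0
    endloop
  endfacet
  facet normal 0.0000 0.0000 -1.0000
    outer loop
      vertex 1.5 3.3 0.0
      vertex 0.0 8.0 0.0
      vertex 16.0 8.0 0.0
    endloop
  endfacet
  facet normal 0.0000 0.0000 -1.0000
    outer loop
      vertex 5.5 0.4 0.0
      vertex 1.5 3.3 0.0
      vertex 16.0 8.0 0.0
    endloop
  endfacet
  facet normal 0.0000 0.0000 -1.0000
    outer loop
      vertex 10.5 0.4 0.0
      vertex 5.5 0.4 0.0
      vertex 16.0 8.0 0.0
    endloop
  endfacet
  facet normal 0.0000 0.0000 -1.0000
    outer loop
      vertex 14.5 3.3 0.0
      vertex 10.5 0.4 0.0
      vertex 16.0 8.0 0.0
    endloop
  endfacet
  facet normal 0.8693 0.2774 0.4091
    outer loop
      vertex 16.0 8.0 0.0
      vertex 14.5 12.7 0.0
      vertex 8.0 8.0 17.0
    endloop
  endfacet
  facet normal 0.5356 0.7388 0.4090
    outer loop
      vertex 14.5 12.7 0.0
      vertex 10.5 15.6 0.0
      vertex 8.0 8.0 17.0
    endloop
  endfacet
  facet normal 0.0000 0.9129 0.4081
    outer loop
      vertex 10.5 15.6 0.0
      vertex 5.5 15.6 0.0
      vertex 8.0 8.0 17.0
    endloop
  endfacet
  facet normal -0.5356 0.7388 0.4090
    outer loop
      vertex 5.5 15.6 0.0
      vertex 1.5 12.7 0.0
      vertex 8.0 8.0 17.0
    endloop
  endfacet
  facet normal -0.8693 0.2774 0.4091
    outer loop
      vertex 1.5 12.7 0.0
      vertex 0.0 8.0 0.0
      vertex 8.0 8.0 17.0
    endloop
  endfacet
  facet normal -0.8693 -0.2774 0.4091
    outer loop
      vertex 0.0 8.0 0.0
      vertex 1.5 3.3 0.0
      vertex 8.0 8.0 17.0
    endloop
  endfacet
  facet normal -0.5356 -0.7388 0.4090
    outer loop
      vertex 1.5 3.3 0.0
      vertex 5.5 0.4 0.0
      vertex 8.0 8.0 17.0
    endloop
  endfacet
  facet normal 0.0000 -0.9129 0.4081
    outer loop
      vertex 5.5 0.4 0.0
      vertex 10.5 0.4 0.0
      vertex 8.0 8.0 17.0
    endloop
  endfacet
  facet normal 0.5356 -0.7388 0.4090
    outer loop
      vertex 10.5 0.4 0.0
      vertex 14.5 3.3 0.0
      vertex 8.0 8.0 17.0
    endloop
  endfacet
  facet normal 0.8693 -0.2774 0.4091
    outer loop
      vertex 14.5 3.3 0.0
      vertex 16.0 8.0 0.0
      vertex 8.0 8.0 17.0
    endloop
  endfacet
endsolid part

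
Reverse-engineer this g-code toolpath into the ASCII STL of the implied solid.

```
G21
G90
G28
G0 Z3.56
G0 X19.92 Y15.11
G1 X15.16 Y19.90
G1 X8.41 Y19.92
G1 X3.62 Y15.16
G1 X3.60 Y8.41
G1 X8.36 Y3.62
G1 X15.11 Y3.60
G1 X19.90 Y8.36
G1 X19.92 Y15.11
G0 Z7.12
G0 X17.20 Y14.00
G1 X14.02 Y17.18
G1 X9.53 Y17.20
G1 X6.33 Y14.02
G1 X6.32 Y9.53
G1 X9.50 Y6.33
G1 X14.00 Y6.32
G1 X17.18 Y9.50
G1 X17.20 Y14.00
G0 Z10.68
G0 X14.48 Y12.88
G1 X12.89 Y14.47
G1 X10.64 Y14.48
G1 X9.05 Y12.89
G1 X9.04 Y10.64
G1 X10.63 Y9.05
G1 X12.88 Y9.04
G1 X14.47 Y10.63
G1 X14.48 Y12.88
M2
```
solid part
  facet normal 0.0000 0.0000 -1.0000
    outer loop
      vertex 7.29 22.64 0.00
      vertex 16.29 22.61 0.00
      vertex 22.64 16.23 0.00
    endloop
  endfacet
  facet normal 0.0000 0.0000 -1.0000
    outer loop
      vertex 0.91 16.29 0.00
      vertex 7.29 22.64 0.00
      vertex 22.64 16.23 0.00
    endloop
  endfacet
  facet normal 0.0000 0.0000 -1.0000
    outer loop
      vertex 0.88 7.29 0.00
      vertex 0.91 16.29 0.00
      vertex 22.64 16.23 0.00
    endloop
  endfacet
  facet normal 0.0000 0.0000 -1.0000
    outer loop
      vertex 7.23 0.91 0.00
      vertex 0.88 7.29 0.00
      vertex 22.64 16.23 0.00
    endloop
  endfacet
  facet normal 0.0000 0.0000 -1.0000
    outer loop
      vertex 16.23 0.88 0.00
      vertex 7.23 0.91 0.00
      vertex 22.64 16.23 0.00
    endloop
  endfacet
  facet normal 0.0000 0.0000 -1.0000
    outer loop
      vertex 22.61 7.23 0.00
      vertex 16.23 0.88 0.00
      vertex 22.64 16.23 0.00
    endloop
  endfacet
  facet normal 0.5635 0.5608 0.6066
    outer loop
      vertex 22.64 16.23 0.00
      vertex 16.29 22.61 0.00
      vertex 11.76 11.76 14.24
    endloop
  endfacet
  facet normal 0.0027 0.7950 0.6066
    outer loop
      vertex 16.29 22.61 0.00
      vertex 7.29 22.64 0.00
      vertex 11.76 11.76 14.24
    endloop
  endfacet
  facet normal -0.5608 0.5635 0.6066
    outer loop
      vertex 7.29 22.64 0.00
      vertex 0.91 16.29 0.00
      vertex 11.76 11.76 14.24
    endloop
  endfacet
  facet normal -0.7950 0.0027 0.6066
    outer loop
      vertex 0.91 16.29 0.00
      vertex 0.88 7.29 0.00
      vertex 11.76 11.76 14.24
    endloop
  endfacet
  facet normal -0.5635 -0.5608 0.6066
    outer loop
      vertex 0.88 7.29 0.00
      vertex 7.23 0.91 0.00
      vertex 11.76 11.76 14.24
    endloop
  endfacet
  facet normal -0.0027 -0.7950 0.6066
    outer loop
      vertex 7.23 0.91 0.00
      vertex 16.23 0.88 0.00
      vertex 11.76 11.76 14.24
    endloop
  endfacet
  facet normal 0.5608 -0.5635 0.6066
    outer loop
      vertex 16.23 0.88 0.00
      vertex 22.61 7.23 0.00
      vertex 11.76 11.76 14.24
    endloop
  endfacet
  facet normal 0.7950 -0.0027 0.6066
    outer loop
      vertex 22.61 7.23 0.00
      vertex 22.64 16.23 0.00
      vertex 11.76 11.76 14.24
    endloop
  endfacet
endsolid part

The G0 Z moves step by Δz≈3.56 mm. The G1 loops shrink linearly with z, so the solid tapers from its base footprint up to z≈14.2. Closing with a flat bottom cap and the tapered top and triangulating gives 14 facets — a regular 8-sided pyramid, base circumscribed radius ≈ 11.8 mm, apex at z ≈ 14.2 mm.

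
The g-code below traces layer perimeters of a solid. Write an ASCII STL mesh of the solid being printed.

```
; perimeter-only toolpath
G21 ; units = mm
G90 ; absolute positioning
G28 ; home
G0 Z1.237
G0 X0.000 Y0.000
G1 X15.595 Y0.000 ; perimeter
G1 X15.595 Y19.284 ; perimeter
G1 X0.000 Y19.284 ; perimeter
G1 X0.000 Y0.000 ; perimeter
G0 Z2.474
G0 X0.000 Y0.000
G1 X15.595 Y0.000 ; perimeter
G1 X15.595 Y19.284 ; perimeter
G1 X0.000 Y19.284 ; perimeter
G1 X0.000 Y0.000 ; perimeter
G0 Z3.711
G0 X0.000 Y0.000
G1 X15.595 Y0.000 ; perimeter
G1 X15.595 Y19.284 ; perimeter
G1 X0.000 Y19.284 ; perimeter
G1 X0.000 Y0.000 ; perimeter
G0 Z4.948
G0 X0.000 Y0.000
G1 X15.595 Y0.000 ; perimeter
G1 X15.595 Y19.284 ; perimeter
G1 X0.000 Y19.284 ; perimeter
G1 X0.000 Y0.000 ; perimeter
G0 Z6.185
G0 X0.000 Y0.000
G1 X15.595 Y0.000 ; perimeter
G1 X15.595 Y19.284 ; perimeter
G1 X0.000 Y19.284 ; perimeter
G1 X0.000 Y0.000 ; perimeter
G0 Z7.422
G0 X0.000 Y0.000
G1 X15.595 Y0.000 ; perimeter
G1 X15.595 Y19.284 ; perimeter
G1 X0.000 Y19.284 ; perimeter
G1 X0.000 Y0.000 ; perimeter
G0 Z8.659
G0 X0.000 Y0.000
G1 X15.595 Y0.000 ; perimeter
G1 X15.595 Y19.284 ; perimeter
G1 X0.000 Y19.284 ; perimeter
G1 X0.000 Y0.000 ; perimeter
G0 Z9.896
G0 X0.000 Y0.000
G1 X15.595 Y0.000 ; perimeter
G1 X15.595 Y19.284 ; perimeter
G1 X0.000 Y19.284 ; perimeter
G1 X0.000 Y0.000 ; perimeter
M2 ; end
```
solid part
  facet normal 0.0000 0.0000 -1.0000
    outer loop
      vertex 15.595 19.284 0.000
      vertex 15.595 0.000 0.000
      vertex 0.000 0.000 0.000
    endloop
  endfacet
  facet normal 0.0000 0.0000 -1.0000
    outer loop
      vertex 0.000 19.284 0.000
      vertex 15.595 19.284 0.000
      vertex 0.000 0.000 0.000
    endloop
  endfacet
  facet normal 0.0000 0.0000 1.0000
    outer loop
      vertex 0.000 0.000 9.896
      vertex 15.595 0.000 9.896
      vertex 15.595 19.284 9.896
    endloop
  endfacet
  facet normal 0.0000 0.0000 1.0000
    outer loop
      vertex 0.000 0.000 9.896
      vertex 15.595 19.284 9.896
      vertex 0.000 19.284 9.896
    endloop
  endfacet
  facet normal 0.0000 -1.0000 0.0000
    outer loop
      vertex 0.000 0.000 0.000
      vertex 15.595 0.000 0.000
      vertex 15.595 0.000 9.896
    endloop
  endfacet
  facet normal 0.0000 -1.0000 0.0000
    outer loop
      vertex 0.000 0.000 0.000
      vertex 15.595 0.000 9.896
      vertex 0.000 0.000 9.896
    endloop
  endfacet
  facet normal 0.0000 1.0000 0.0000
    outer loop
      vertex 15.595 19.284 9.896
      vertex 15.595 19.284 0.000
      vertex 0.000 19.284 0.000
    endloop
  endfacet
  facet normal 0.0000 1.0000 0.0000
    outer loop
      vertex 0.000 19.284 9.896
      vertex 15.595 19.284 9.896
      vertex 0.000 19.284 0.000
    endloop
  endfacet
  facet normal -1.0000 0.0000 0.0000
    outer loop
      vertex 0.000 19.284 9.896
      vertex 0.000 19.284 0.000
      vertex 0.000 0.000 0.000
    endloop
  endfacet
  facet normal -1.0000 0.0000 0.0000
    outer loop
      vertex 0.000 0.000 9.896
      vertex 0.000 19.284 9.896
      vertex 0.000 0.000 0.000
    endloop
  endfacet
  facet normal 1.0000 0.0000 0.0000
    outer loop
      vertex 15.595 0.000 0.000
      vertex 15.595 19.284 0.000
      vertex 15.595 19.284 9.896
    endloop
  endfacet
  facet normal 1.0000 0.0000 0.0000
    outer loop
      vertex 15.595 0.000 0.000
      vertex 15.595 19.284 9.896
      vertex 15.595 0.000 9.896
    endloop
  endfacet
endsolid part

The G0 Z moves step by Δz≈1.237 mm. Every layer's G1 loop is the same polygon, so the solid is a straight extrusion of it from z=0 to z≈9.9. Closing with flat bottom and top caps and triangulating gives 12 facets — a rectangular box, roughly 15.6 × 19.3 mm footprint and 9.9 mm tall.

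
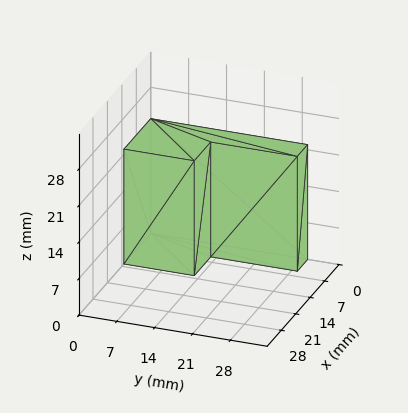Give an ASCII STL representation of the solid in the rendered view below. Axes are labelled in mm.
Reading the render: the shape is an L-shaped prism: outer 13 × 29 mm, arm thicknesses ≈ 13 mm (horizontal) and 5 mm (vertical), extruded 22 mm in z (dimensions read to the nearest mm from the axis ticks). For the STL, each face is triangulated and given an outward normal.

solid part
  facet normal 0.0000 0.0000 -1.0000
    outer loop
      vertex 13.000 13.000 0.000
      vertex 13.000 0.000 0.000
      vertex 0.000 0.000 0.000
    endloop
  endfacet
  facet normal 0.0000 0.0000 -1.0000
    outer loop
      vertex 5.000 13.000 0.000
      vertex 13.000 13.000 0.000
      vertex 0.000 0.000 0.000
    endloop
  endfacet
  facet normal 0.0000 0.0000 -1.0000
    outer loop
      vertex 5.000 29.000 0.000
      vertex 5.000 13.000 0.000
      vertex 0.000 0.000 0.000
    endloop
  endfacet
  facet normal 0.0000 0.0000 -1.0000
    outer loop
      vertex 0.000 29.000 0.000
      vertex 5.000 29.000 0.000
      vertex 0.000 0.000 0.000
    endloop
  endfacet
  facet normal 0.0000 0.0000 1.0000
    outer loop
      vertex 0.000 0.000 22.000
      vertex 13.000 0.000 22.000
      vertex 13.000 13.000 22.000
    endloop
  endfacet
  facet normal 0.0000 0.0000 1.0000
    outer loop
      vertex 0.000 0.000 22.000
      vertex 13.000 13.000 22.000
      vertex 5.000 13.000 22.000
    endloop
  endfacet
  facet normal 0.0000 0.0000 1.0000
    outer loop
      vertex 0.000 0.000 22.000
      vertex 5.000 13.000 22.000
      vertex 5.000 29.000 22.000
    endloop
  endfacet
  facet normal 0.0000 0.0000 1.0000
    outer loop
      vertex 0.000 0.000 22.000
      vertex 5.000 29.000 22.000
      vertex 0.000 29.000 22.000
    endloop
  endfacet
  facet normal 0.0000 -1.0000 0.0000
    outer loop
      vertex 0.000 0.000 0.000
      vertex 13.000 0.000 0.000
      vertex 13.000 0.000 22.000
    endloop
  endfacet
  facet normal 0.0000 -1.0000 0.0000
    outer loop
      vertex 0.000 0.000 0.000
      vertex 13.000 0.000 22.000
      vertex 0.000 0.000 22.000
    endloop
  endfacet
  facet normal 1.0000 0.0000 0.0000
    outer loop
      vertex 13.000 0.000 0.000
      vertex 13.000 13.000 0.000
      vertex 13.000 13.000 22.000
    endloop
  endfacet
  facet normal 1.0000 0.0000 0.0000
    outer loop
      vertex 13.000 0.000 0.000
      vertex 13.000 13.000 22.000
      vertex 13.000 0.000 22.000
    endloop
  endfacet
  facet normal 0.0000 1.0000 0.0000
    outer loop
      vertex 13.000 13.000 0.000
      vertex 5.000 13.000 0.000
      vertex 5.000 13.000 22.000
    endloop
  endfacet
  facet normal 0.0000 1.0000 0.0000
    outer loop
      vertex 13.000 13.000 0.000
      vertex 5.000 13.000 22.000
      vertex 13.000 13.000 22.000
    endloop
  endfacet
  facet normal 1.0000 0.0000 0.0000
    outer loop
      vertex 5.000 13.000 0.000
      vertex 5.000 29.000 0.000
      vertex 5.000 29.000 22.000
    endloop
  endfacet
  facet normal 1.0000 0.0000 0.0000
    outer loop
      vertex 5.000 13.000 0.000
      vertex 5.000 29.000 22.000
      vertex 5.000 13.000 22.000
    endloop
  endfacet
  facet normal 0.0000 1.0000 0.0000
    outer loop
      vertex 5.000 29.000 0.000
      vertex 0.000 29.000 0.000
      vertex 0.000 29.000 22.000
    endloop
  endfacet
  facet normal 0.0000 1.0000 0.0000
    outer loop
      vertex 5.000 29.000 0.000
      vertex 0.000 29.000 22.000
      vertex 5.000 29.000 22.000
    endloop
  endfacet
  facet normal -1.0000 0.0000 0.0000
    outer loop
      vertex 0.000 29.000 0.000
      vertex 0.000 0.000 0.000
      vertex 0.000 0.000 22.000
    endloop
  endfacet
  facet normal -1.0000 0.0000 0.0000
    outer loop
      vertex 0.000 29.000 0.000
      vertex 0.000 0.000 22.000
      vertex 0.000 29.000 22.000
    endloop
  endfacet
endsolid part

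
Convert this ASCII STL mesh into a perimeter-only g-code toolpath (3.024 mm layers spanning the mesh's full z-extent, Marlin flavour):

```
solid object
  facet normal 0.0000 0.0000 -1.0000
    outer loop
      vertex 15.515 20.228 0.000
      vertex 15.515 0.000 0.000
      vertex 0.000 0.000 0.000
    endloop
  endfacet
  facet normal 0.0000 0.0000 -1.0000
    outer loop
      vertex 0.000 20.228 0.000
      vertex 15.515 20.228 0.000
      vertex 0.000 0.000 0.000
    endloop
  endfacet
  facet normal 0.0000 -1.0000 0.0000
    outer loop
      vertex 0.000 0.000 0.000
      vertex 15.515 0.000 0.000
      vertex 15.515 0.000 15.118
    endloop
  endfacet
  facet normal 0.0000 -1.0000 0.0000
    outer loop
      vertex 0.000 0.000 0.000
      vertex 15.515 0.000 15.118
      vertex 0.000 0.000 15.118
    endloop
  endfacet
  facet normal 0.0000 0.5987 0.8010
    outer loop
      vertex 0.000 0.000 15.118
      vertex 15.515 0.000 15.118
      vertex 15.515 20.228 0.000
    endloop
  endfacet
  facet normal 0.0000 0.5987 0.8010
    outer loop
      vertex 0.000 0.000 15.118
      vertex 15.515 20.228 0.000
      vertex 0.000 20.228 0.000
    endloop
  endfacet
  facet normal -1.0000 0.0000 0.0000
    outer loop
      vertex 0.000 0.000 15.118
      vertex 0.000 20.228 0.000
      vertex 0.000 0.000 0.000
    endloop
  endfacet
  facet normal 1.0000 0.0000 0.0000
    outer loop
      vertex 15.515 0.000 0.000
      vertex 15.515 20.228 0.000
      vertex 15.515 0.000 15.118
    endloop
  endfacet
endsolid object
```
; perimeter-only toolpath
G21 ; units = mm
G90 ; absolute positioning
G28 ; home
; layer 1
G0 Z3.024
G0 X0.000 Y0.000
G1 X15.515 Y0.000
G1 X15.515 Y16.182
G1 X0.000 Y16.182
G1 X0.000 Y0.000
; layer 2
G0 Z6.047
G0 X0.000 Y0.000
G1 X15.515 Y0.000
G1 X15.515 Y12.137
G1 X0.000 Y12.137
G1 X0.000 Y0.000
; layer 3
G0 Z9.071
G0 X0.000 Y0.000
G1 X15.515 Y0.000
G1 X15.515 Y8.091
G1 X0.000 Y8.091
G1 X0.000 Y0.000
; layer 4
G0 Z12.094
G0 X0.000 Y0.000
G1 X15.515 Y0.000
G1 X15.515 Y4.046
G1 X0.000 Y4.046
G1 X0.000 Y0.000
M2 ; end

The solid is a wedge (ramp): 15.5 × 20.2 mm base, rising to 15.1 mm along the y=0 edge and sloping linearly to z=0 at y=20.2. Slicing at Δz = 3.024 mm — 5 equal slices spanning the solid's height, so layer i sits at z = i·h/5 — gives 4 non-empty perimeters. Each is a 4-segment closed polygon; G0 lifts to the layer z and rapids to the start vertex, then G1 traces the edges. The cross-section shrinks linearly with z (the slice at the apex is degenerate and omitted).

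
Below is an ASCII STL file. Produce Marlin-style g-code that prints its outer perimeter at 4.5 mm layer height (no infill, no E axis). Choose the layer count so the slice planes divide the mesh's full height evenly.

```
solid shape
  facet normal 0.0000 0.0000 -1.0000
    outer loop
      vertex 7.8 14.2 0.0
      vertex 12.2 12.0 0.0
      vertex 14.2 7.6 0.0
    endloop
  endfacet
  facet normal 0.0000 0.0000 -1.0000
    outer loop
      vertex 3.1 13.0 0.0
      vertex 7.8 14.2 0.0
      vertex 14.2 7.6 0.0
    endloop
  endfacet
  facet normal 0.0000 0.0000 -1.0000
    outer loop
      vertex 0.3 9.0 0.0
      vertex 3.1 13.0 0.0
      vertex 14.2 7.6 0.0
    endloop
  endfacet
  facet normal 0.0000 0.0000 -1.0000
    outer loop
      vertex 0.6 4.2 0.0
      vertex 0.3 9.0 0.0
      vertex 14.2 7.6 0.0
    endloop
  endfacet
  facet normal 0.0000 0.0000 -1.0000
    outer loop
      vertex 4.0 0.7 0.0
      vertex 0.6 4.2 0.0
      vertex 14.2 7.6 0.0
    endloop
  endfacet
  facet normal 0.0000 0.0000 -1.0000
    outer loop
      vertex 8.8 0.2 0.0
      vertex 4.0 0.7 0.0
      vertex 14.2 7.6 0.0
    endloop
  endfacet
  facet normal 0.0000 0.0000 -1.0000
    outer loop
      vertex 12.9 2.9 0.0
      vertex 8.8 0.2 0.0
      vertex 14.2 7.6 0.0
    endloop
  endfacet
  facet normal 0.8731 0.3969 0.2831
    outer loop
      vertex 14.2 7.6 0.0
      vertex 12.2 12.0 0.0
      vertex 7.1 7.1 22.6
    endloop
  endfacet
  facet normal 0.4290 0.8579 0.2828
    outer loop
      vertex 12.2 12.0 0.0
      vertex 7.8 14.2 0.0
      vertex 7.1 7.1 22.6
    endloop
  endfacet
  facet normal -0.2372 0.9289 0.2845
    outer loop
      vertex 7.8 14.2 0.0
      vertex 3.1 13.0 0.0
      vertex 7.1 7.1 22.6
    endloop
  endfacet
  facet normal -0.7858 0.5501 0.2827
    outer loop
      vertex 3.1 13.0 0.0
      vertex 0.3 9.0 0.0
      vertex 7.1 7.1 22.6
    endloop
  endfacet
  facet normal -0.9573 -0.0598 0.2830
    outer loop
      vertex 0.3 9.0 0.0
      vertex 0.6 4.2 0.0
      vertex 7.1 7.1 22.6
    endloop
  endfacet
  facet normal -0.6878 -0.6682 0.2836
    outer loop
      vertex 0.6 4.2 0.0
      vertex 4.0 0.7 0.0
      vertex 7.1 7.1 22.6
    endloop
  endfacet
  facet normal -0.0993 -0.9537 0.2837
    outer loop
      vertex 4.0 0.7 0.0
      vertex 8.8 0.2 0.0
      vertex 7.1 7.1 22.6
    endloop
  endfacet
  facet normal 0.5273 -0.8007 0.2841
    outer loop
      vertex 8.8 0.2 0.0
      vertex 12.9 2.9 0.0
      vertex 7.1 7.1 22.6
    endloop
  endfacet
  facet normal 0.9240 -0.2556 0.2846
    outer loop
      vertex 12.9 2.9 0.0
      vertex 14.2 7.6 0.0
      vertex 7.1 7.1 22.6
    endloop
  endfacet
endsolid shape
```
; perimeter-only toolpath
G21 ; units = mm
G90 ; absolute positioning
G28 ; home
; layer 1
G0 Z4.5
G0 X12.8 Y7.5
G1 X11.2 Y11.0
G1 X7.7 Y12.8
G1 X3.9 Y11.8
G1 X1.7 Y8.6
G1 X1.9 Y4.8
G1 X4.6 Y2.0
G1 X8.5 Y1.6
G1 X11.7 Y3.7
G1 X12.8 Y7.5
; layer 2
G0 Z9.0
G0 X11.4 Y7.4
G1 X10.2 Y10.0
G1 X7.5 Y11.4
G1 X4.7 Y10.6
G1 X3.0 Y8.2
G1 X3.2 Y5.4
G1 X5.2 Y3.3
G1 X8.1 Y3.0
G1 X10.6 Y4.6
G1 X11.4 Y7.4
; layer 3
G0 Z13.6
G0 X9.9 Y7.3
G1 X9.1 Y9.1
G1 X7.4 Y9.9
G1 X5.5 Y9.5
G1 X4.4 Y7.9
G1 X4.5 Y5.9
G1 X5.9 Y4.5
G1 X7.8 Y4.3
G1 X9.4 Y5.4
G1 X9.9 Y7.3
; layer 4
G0 Z18.1
G0 X8.5 Y7.2
G1 X8.1 Y8.1
G1 X7.2 Y8.5
G1 X6.3 Y8.3
G1 X5.7 Y7.5
G1 X5.8 Y6.5
G1 X6.5 Y5.8
G1 X7.4 Y5.7
G1 X8.3 Y6.3
G1 X8.5 Y7.2
M2 ; end

The solid is a regular 9-sided pyramid, base circumscribed radius ≈ 7.1 mm, apex at z ≈ 22.6 mm. Slicing at Δz = 4.5 mm — 5 equal slices spanning the solid's height, so layer i sits at z = i·h/5 — gives 4 non-empty perimeters. Each is a 9-segment closed polygon; G0 lifts to the layer z and rapids to the start vertex, then G1 traces the edges. The cross-section shrinks linearly with z (the slice at the apex is degenerate and omitted).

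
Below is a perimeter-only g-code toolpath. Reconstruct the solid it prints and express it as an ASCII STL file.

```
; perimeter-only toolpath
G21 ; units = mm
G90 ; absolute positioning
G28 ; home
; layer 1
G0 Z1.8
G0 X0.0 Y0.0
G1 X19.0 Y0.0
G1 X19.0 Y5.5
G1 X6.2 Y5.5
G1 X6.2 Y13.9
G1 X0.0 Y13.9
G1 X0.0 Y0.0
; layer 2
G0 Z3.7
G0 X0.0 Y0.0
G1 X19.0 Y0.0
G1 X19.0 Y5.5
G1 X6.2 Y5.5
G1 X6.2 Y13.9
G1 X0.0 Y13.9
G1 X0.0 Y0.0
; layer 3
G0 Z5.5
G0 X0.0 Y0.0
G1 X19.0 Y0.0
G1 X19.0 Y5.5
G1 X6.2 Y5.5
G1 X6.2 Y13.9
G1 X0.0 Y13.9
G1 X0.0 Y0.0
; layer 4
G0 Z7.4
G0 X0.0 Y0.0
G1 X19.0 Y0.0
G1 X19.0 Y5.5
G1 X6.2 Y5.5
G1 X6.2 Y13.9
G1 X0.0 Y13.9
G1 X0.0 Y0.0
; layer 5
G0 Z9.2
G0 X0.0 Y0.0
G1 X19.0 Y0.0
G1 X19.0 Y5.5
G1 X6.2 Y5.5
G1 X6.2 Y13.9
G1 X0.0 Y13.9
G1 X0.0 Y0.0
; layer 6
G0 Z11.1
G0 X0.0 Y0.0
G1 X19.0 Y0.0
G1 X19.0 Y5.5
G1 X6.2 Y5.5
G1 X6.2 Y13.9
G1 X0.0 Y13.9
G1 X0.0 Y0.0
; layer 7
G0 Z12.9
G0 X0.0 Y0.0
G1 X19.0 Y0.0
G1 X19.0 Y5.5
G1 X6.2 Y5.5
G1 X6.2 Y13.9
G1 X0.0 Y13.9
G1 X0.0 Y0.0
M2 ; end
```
solid part
  facet normal 0.0000 0.0000 -1.0000
    outer loop
      vertex 19.0 5.5 0.0
      vertex 19.0 0.0 0.0
      vertex 0.0 0.0 0.0
    endloop
  endfacet
  facet normal 0.0000 0.0000 -1.0000
    outer loop
      vertex 6.2 5.5 0.0
      vertex 19.0 5.5 0.0
      vertex 0.0 0.0 0.0
    endloop
  endfacet
  facet normal 0.0000 0.0000 -1.0000
    outer loop
      vertex 6.2 13.9 0.0
      vertex 6.2 5.5 0.0
      vertex 0.0 0.0 0.0
    endloop
  endfacet
  facet normal 0.0000 0.0000 -1.0000
    outer loop
      vertex 0.0 13.9 0.0
      vertex 6.2 13.9 0.0
      vertex 0.0 0.0 0.0
    endloop
  endfacet
  facet normal 0.0000 0.0000 1.0000
    outer loop
      vertex 0.0 0.0 12.9
      vertex 19.0 0.0 12.9
      vertex 19.0 5.5 12.9
    endloop
  endfacet
  facet normal 0.0000 0.0000 1.0000
    outer loop
      vertex 0.0 0.0 12.9
      vertex 19.0 5.5 12.9
      vertex 6.2 5.5 12.9
    endloop
  endfacet
  facet normal 0.0000 0.0000 1.0000
    outer loop
      vertex 0.0 0.0 12.9
      vertex 6.2 5.5 12.9
      vertex 6.2 13.9 12.9
    endloop
  endfacet
  facet normal 0.0000 0.0000 1.0000
    outer loop
      vertex 0.0 0.0 12.9
      vertex 6.2 13.9 12.9
      vertex 0.0 13.9 12.9
    endloop
  endfacet
  facet normal 0.0000 -1.0000 0.0000
    outer loop
      vertex 0.0 0.0 0.0
      vertex 19.0 0.0 0.0
      vertex 19.0 0.0 12.9
    endloop
  endfacet
  facet normal 0.0000 -1.0000 0.0000
    outer loop
      vertex 0.0 0.0 0.0
      vertex 19.0 0.0 12.9
      vertex 0.0 0.0 12.9
    endloop
  endfacet
  facet normal 1.0000 0.0000 0.0000
    outer loop
      vertex 19.0 0.0 0.0
      vertex 19.0 5.5 0.0
      vertex 19.0 5.5 12.9
    endloop
  endfacet
  facet normal 1.0000 0.0000 0.0000
    outer loop
      vertex 19.0 0.0 0.0
      vertex 19.0 5.5 12.9
      vertex 19.0 0.0 12.9
    endloop
  endfacet
  facet normal 0.0000 1.0000 0.0000
    outer loop
      vertex 19.0 5.5 0.0
      vertex 6.2 5.5 0.0
      vertex 6.2 5.5 12.9
    endloop
  endfacet
  facet normal 0.0000 1.0000 0.0000
    outer loop
      vertex 19.0 5.5 0.0
      vertex 6.2 5.5 12.9
      vertex 19.0 5.5 12.9
    endloop
  endfacet
  facet normal 1.0000 0.0000 0.0000
    outer loop
      vertex 6.2 5.5 0.0
      vertex 6.2 13.9 0.0
      vertex 6.2 13.9 12.9
    endloop
  endfacet
  facet normal 1.0000 0.0000 0.0000
    outer loop
      vertex 6.2 5.5 0.0
      vertex 6.2 13.9 12.9
      vertex 6.2 5.5 12.9
    endloop
  endfacet
  facet normal 0.0000 1.0000 0.0000
    outer loop
      vertex 6.2 13.9 0.0
      vertex 0.0 13.9 0.0
      vertex 0.0 13.9 12.9
    endloop
  endfacet
  facet normal 0.0000 1.0000 0.0000
    outer loop
      vertex 6.2 13.9 0.0
      vertex 0.0 13.9 12.9
      vertex 6.2 13.9 12.9
    endloop
  endfacet
  facet normal -1.0000 0.0000 0.0000
    outer loop
      vertex 0.0 13.9 0.0
      vertex 0.0 0.0 0.0
      vertex 0.0 0.0 12.9
    endloop
  endfacet
  facet normal -1.0000 0.0000 0.0000
    outer loop
      vertex 0.0 13.9 0.0
      vertex 0.0 0.0 12.9
      vertex 0.0 13.9 12.9
    endloop
  endfacet
endsolid part

The G0 Z moves step by Δz≈1.8 mm. Every layer's G1 loop is the same polygon, so the solid is a straight extrusion of it from z=0 to z≈12.9. Closing with flat bottom and top caps and triangulating gives 20 facets — an L-shaped prism: outer 19 × 13.9 mm, arm thicknesses ≈ 5.5 mm (horizontal) and 6.2 mm (vertical), extruded 12.9 mm in z.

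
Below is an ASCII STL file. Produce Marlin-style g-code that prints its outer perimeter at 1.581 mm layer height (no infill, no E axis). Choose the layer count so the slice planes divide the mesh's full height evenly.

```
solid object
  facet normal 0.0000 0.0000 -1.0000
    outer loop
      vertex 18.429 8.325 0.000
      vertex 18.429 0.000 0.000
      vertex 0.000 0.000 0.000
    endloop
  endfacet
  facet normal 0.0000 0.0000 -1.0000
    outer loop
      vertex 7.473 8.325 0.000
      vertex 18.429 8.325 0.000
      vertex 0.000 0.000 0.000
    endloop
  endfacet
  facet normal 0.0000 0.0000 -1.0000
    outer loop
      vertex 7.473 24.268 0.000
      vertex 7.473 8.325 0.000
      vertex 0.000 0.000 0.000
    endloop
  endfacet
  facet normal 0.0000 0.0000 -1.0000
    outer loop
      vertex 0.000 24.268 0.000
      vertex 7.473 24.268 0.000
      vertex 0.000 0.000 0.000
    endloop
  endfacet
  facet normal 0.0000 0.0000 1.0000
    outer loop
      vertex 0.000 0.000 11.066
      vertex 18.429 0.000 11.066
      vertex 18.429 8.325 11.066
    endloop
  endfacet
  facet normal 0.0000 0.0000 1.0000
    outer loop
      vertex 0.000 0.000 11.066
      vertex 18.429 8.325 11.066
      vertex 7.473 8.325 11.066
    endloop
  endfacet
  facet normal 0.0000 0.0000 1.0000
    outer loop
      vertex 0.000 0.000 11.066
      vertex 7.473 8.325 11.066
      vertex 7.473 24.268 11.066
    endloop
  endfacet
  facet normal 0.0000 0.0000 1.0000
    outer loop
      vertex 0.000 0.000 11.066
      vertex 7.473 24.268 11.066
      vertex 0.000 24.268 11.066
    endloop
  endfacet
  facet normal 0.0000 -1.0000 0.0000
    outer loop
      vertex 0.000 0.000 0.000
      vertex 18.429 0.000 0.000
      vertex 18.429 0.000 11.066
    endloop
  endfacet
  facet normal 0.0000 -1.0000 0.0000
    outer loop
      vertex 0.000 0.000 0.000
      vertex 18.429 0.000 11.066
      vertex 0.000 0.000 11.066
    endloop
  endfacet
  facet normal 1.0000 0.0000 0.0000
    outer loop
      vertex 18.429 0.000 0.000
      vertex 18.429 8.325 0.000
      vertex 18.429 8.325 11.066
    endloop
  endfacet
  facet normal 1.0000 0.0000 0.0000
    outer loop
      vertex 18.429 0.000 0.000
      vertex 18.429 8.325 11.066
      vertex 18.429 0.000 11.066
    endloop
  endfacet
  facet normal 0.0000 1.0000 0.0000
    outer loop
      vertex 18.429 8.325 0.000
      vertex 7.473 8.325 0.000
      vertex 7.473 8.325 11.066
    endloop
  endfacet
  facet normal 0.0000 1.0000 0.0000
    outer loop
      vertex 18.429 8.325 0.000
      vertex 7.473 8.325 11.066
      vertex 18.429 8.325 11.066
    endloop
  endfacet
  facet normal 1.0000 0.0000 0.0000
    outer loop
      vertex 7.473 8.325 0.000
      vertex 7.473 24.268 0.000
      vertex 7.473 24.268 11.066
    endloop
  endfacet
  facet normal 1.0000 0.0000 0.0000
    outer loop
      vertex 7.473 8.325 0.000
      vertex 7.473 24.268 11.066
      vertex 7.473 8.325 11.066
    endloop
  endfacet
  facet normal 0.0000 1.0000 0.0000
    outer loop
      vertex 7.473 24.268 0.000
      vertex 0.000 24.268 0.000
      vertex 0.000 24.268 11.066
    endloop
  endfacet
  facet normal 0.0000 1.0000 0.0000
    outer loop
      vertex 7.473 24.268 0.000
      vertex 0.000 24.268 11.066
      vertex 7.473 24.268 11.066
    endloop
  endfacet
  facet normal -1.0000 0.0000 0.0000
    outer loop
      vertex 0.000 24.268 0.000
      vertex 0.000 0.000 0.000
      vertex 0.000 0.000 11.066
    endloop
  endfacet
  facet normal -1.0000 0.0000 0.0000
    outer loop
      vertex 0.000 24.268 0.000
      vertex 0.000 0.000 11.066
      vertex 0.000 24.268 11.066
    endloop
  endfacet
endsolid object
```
; perimeter-only toolpath
G21 ; units = mm
G90 ; absolute positioning
G28 ; home
; layer 1
G0 Z1.581
G0 X0.000 Y0.000
G1 X18.429 Y0.000
G1 X18.429 Y8.325
G1 X7.473 Y8.325
G1 X7.473 Y24.268
G1 X0.000 Y24.268
G1 X0.000 Y0.000
; layer 2
G0 Z3.162
G0 X0.000 Y0.000
G1 X18.429 Y0.000
G1 X18.429 Y8.325
G1 X7.473 Y8.325
G1 X7.473 Y24.268
G1 X0.000 Y24.268
G1 X0.000 Y0.000
; layer 3
G0 Z4.743
G0 X0.000 Y0.000
G1 X18.429 Y0.000
G1 X18.429 Y8.325
G1 X7.473 Y8.325
G1 X7.473 Y24.268
G1 X0.000 Y24.268
G1 X0.000 Y0.000
; layer 4
G0 Z6.323
G0 X0.000 Y0.000
G1 X18.429 Y0.000
G1 X18.429 Y8.325
G1 X7.473 Y8.325
G1 X7.473 Y24.268
G1 X0.000 Y24.268
G1 X0.000 Y0.000
; layer 5
G0 Z7.904
G0 X0.000 Y0.000
G1 X18.429 Y0.000
G1 X18.429 Y8.325
G1 X7.473 Y8.325
G1 X7.473 Y24.268
G1 X0.000 Y24.268
G1 X0.000 Y0.000
; layer 6
G0 Z9.485
G0 X0.000 Y0.000
G1 X18.429 Y0.000
G1 X18.429 Y8.325
G1 X7.473 Y8.325
G1 X7.473 Y24.268
G1 X0.000 Y24.268
G1 X0.000 Y0.000
; layer 7
G0 Z11.066
G0 X0.000 Y0.000
G1 X18.429 Y0.000
G1 X18.429 Y8.325
G1 X7.473 Y8.325
G1 X7.473 Y24.268
G1 X0.000 Y24.268
G1 X0.000 Y0.000
M2 ; end

The solid is an L-shaped prism: outer 18.4 × 24.3 mm, arm thicknesses ≈ 8.32 mm (horizontal) and 7.47 mm (vertical), extruded 11.1 mm in z. Slicing at Δz = 1.581 mm — 7 equal slices spanning the solid's height, so layer i sits at z = i·h/7 — gives 7 non-empty perimeters. Each is a 6-segment closed polygon; G0 lifts to the layer z and rapids to the start vertex, then G1 traces the edges.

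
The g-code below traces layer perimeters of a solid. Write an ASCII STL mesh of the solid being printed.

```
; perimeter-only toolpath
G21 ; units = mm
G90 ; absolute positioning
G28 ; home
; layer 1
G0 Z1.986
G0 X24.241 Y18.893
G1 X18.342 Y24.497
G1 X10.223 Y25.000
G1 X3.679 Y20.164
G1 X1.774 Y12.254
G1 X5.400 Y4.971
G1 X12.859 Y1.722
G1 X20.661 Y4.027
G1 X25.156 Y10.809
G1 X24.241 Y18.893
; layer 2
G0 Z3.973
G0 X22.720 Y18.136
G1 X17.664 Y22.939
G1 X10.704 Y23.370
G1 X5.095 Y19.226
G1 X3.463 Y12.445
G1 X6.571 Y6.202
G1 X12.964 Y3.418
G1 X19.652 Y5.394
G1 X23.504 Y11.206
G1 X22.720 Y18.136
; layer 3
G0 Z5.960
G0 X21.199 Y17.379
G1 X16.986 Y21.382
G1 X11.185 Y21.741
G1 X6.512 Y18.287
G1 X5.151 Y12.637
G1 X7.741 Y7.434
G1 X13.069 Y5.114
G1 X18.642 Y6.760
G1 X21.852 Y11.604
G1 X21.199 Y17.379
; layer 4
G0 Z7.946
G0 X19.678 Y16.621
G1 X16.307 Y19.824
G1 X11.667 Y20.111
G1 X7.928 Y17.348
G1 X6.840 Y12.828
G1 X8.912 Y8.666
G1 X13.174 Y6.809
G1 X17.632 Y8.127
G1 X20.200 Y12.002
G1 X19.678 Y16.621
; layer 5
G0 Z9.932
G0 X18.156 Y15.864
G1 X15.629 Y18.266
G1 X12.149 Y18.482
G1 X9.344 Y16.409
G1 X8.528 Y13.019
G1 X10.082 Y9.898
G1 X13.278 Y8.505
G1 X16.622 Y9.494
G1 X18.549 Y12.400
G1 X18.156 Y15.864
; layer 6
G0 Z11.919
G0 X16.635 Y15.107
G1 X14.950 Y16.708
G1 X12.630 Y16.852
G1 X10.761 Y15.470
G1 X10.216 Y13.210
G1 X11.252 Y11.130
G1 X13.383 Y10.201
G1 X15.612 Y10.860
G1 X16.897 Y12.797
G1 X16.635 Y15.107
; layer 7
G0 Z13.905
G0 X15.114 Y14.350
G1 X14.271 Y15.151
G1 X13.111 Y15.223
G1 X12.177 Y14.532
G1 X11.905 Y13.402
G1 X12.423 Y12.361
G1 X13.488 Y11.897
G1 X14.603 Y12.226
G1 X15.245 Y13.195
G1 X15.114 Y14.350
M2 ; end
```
solid part
  facet normal 0.0000 0.0000 -1.0000
    outer loop
      vertex 9.741 26.629 0.000
      vertex 19.021 26.055 0.000
      vertex 25.762 19.650 0.000
    endloop
  endfacet
  facet normal 0.0000 0.0000 -1.0000
    outer loop
      vertex 2.263 21.103 0.000
      vertex 9.741 26.629 0.000
      vertex 25.762 19.650 0.000
    endloop
  endfacet
  facet normal 0.0000 0.0000 -1.0000
    outer loop
      vertex 0.086 12.063 0.000
      vertex 2.263 21.103 0.000
      vertex 25.762 19.650 0.000
    endloop
  endfacet
  facet normal 0.0000 0.0000 -1.0000
    outer loop
      vertex 4.230 3.739 0.000
      vertex 0.086 12.063 0.000
      vertex 25.762 19.650 0.000
    endloop
  endfacet
  facet normal 0.0000 0.0000 -1.0000
    outer loop
      vertex 12.754 0.026 0.000
      vertex 4.230 3.739 0.000
      vertex 25.762 19.650 0.000
    endloop
  endfacet
  facet normal 0.0000 0.0000 -1.0000
    outer loop
      vertex 21.671 2.661 0.000
      vertex 12.754 0.026 0.000
      vertex 25.762 19.650 0.000
    endloop
  endfacet
  facet normal 0.0000 0.0000 -1.0000
    outer loop
      vertex 26.808 10.411 0.000
      vertex 21.671 2.661 0.000
      vertex 25.762 19.650 0.000
    endloop
  endfacet
  facet normal 0.5369 0.5651 0.6265
    outer loop
      vertex 25.762 19.650 0.000
      vertex 19.021 26.055 0.000
      vertex 13.593 13.593 15.892
    endloop
  endfacet
  facet normal 0.0481 0.7780 0.6265
    outer loop
      vertex 19.021 26.055 0.000
      vertex 9.741 26.629 0.000
      vertex 13.593 13.593 15.892
    endloop
  endfacet
  facet normal -0.4632 0.6269 0.6265
    outer loop
      vertex 9.741 26.629 0.000
      vertex 2.263 21.103 0.000
      vertex 13.593 13.593 15.892
    endloop
  endfacet
  facet normal -0.7578 0.1825 0.6265
    outer loop
      vertex 2.263 21.103 0.000
      vertex 0.086 12.063 0.000
      vertex 13.593 13.593 15.892
    endloop
  endfacet
  facet normal -0.6978 -0.3474 0.6265
    outer loop
      vertex 0.086 12.063 0.000
      vertex 4.230 3.739 0.000
      vertex 13.593 13.593 15.892
    endloop
  endfacet
  facet normal -0.3113 -0.7146 0.6265
    outer loop
      vertex 4.230 3.739 0.000
      vertex 12.754 0.026 0.000
      vertex 13.593 13.593 15.892
    endloop
  endfacet
  facet normal 0.2209 -0.7475 0.6265
    outer loop
      vertex 12.754 0.026 0.000
      vertex 21.671 2.661 0.000
      vertex 13.593 13.593 15.892
    endloop
  endfacet
  facet normal 0.6497 -0.4306 0.6265
    outer loop
      vertex 21.671 2.661 0.000
      vertex 26.808 10.411 0.000
      vertex 13.593 13.593 15.892
    endloop
  endfacet
  facet normal 0.7745 0.0877 0.6265
    outer loop
      vertex 26.808 10.411 0.000
      vertex 25.762 19.650 0.000
      vertex 13.593 13.593 15.892
    endloop
  endfacet
endsolid part

The G0 Z moves step by Δz≈1.986 mm. The G1 loops shrink linearly with z, so the solid tapers from its base footprint up to z≈15.9. Closing with a flat bottom cap and the tapered top and triangulating gives 16 facets — a regular 9-sided pyramid, base circumscribed radius ≈ 13.6 mm, apex at z ≈ 15.9 mm.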